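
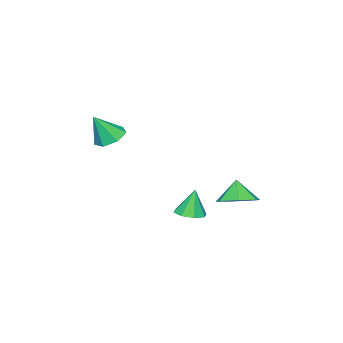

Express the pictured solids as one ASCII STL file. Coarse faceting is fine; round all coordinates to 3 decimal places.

solid 
facet normal 0.197 -0.054 -0.979
outer loop
vertex -0.674 1.728 -2.948
vertex -1.168 1.141 -3.015
vertex -1.222 1.907 -3.068
endloop
endfacet
facet normal 0.190 0.877 0.442
outer loop
vertex -0.674 1.728 -2.948
vertex -1.222 1.907 -3.068
vertex -1.452 1.219 -1.605
endloop
endfacet
facet normal 0.197 -0.054 -0.979
outer loop
vertex -1.222 1.907 -3.068
vertex -1.168 1.141 -3.015
vertex -1.739 1.638 -3.157
endloop
endfacet
facet normal -0.480 0.820 0.310
outer loop
vertex -1.222 1.907 -3.068
vertex -1.739 1.638 -3.157
vertex -1.452 1.219 -1.605
endloop
endfacet
facet normal 0.197 -0.053 -0.979
outer loop
vertex -1.739 1.638 -3.157
vertex -1.168 1.141 -3.015
vertex -1.921 1.077 -3.163
endloop
endfacet
facet normal -0.922 0.296 0.250
outer loop
vertex -1.739 1.638 -3.157
vertex -1.921 1.077 -3.163
vertex -1.452 1.219 -1.605
endloop
endfacet
facet normal 0.197 -0.054 -0.979
outer loop
vertex -1.921 1.077 -3.163
vertex -1.168 1.141 -3.015
vertex -1.662 0.554 -3.082
endloop
endfacet
facet normal -0.873 -0.386 0.298
outer loop
vertex -1.921 1.077 -3.163
vertex -1.662 0.554 -3.082
vertex -1.452 1.219 -1.605
endloop
endfacet
facet normal 0.198 -0.055 -0.979
outer loop
vertex -1.662 0.554 -3.082
vertex -1.168 1.141 -3.015
vertex -1.114 0.375 -2.961
endloop
endfacet
facet normal -0.364 -0.829 0.425
outer loop
vertex -1.662 0.554 -3.082
vertex -1.114 0.375 -2.961
vertex -1.452 1.219 -1.605
endloop
endfacet
facet normal 0.197 -0.055 -0.979
outer loop
vertex -1.114 0.375 -2.961
vertex -1.168 1.141 -3.015
vertex -0.597 0.644 -2.872
endloop
endfacet
facet normal 0.306 -0.772 0.557
outer loop
vertex -1.114 0.375 -2.961
vertex -0.597 0.644 -2.872
vertex -1.452 1.219 -1.605
endloop
endfacet
facet normal 0.197 -0.055 -0.979
outer loop
vertex -0.597 0.644 -2.872
vertex -1.168 1.141 -3.015
vertex -0.415 1.204 -2.867
endloop
endfacet
facet normal 0.747 -0.248 0.617
outer loop
vertex -0.597 0.644 -2.872
vertex -0.415 1.204 -2.867
vertex -1.452 1.219 -1.605
endloop
endfacet
facet normal 0.197 -0.054 -0.979
outer loop
vertex -0.415 1.204 -2.867
vertex -1.168 1.141 -3.015
vertex -0.674 1.728 -2.948
endloop
endfacet
facet normal 0.699 0.433 0.569
outer loop
vertex -0.415 1.204 -2.867
vertex -0.674 1.728 -2.948
vertex -1.452 1.219 -1.605
endloop
endfacet
facet normal 0.346 0.312 -0.885
outer loop
vertex -1.111 2.805 -1.744
vertex -2.043 3.137 -1.991
vertex -1.291 3.641 -1.52
endloop
endfacet
facet normal 0.517 -0.116 0.848
outer loop
vertex -1.111 2.805 -1.744
vertex -1.291 3.641 -1.52
vertex -2.457 2.763 -0.929
endloop
endfacet
facet normal 0.345 0.312 -0.885
outer loop
vertex -1.291 3.641 -1.52
vertex -2.043 3.137 -1.991
vertex -2.038 4.099 -1.65
endloop
endfacet
facet normal 0.117 0.443 0.889
outer loop
vertex -1.291 3.641 -1.52
vertex -2.038 4.099 -1.65
vertex -2.457 2.763 -0.929
endloop
endfacet
facet normal 0.346 0.312 -0.885
outer loop
vertex -2.038 4.099 -1.65
vertex -2.043 3.137 -1.991
vertex -2.788 3.832 -2.037
endloop
endfacet
facet normal -0.530 0.525 0.665
outer loop
vertex -2.038 4.099 -1.65
vertex -2.788 3.832 -2.037
vertex -2.457 2.763 -0.929
endloop
endfacet
facet normal 0.346 0.312 -0.885
outer loop
vertex -2.788 3.832 -2.037
vertex -2.043 3.137 -1.991
vertex -2.977 3.043 -2.389
endloop
endfacet
facet normal -0.935 0.069 0.347
outer loop
vertex -2.788 3.832 -2.037
vertex -2.977 3.043 -2.389
vertex -2.457 2.763 -0.929
endloop
endfacet
facet normal 0.346 0.313 -0.885
outer loop
vertex -2.977 3.043 -2.389
vertex -2.043 3.137 -1.991
vertex -2.462 2.324 -2.442
endloop
endfacet
facet normal -0.795 -0.582 0.171
outer loop
vertex -2.977 3.043 -2.389
vertex -2.462 2.324 -2.442
vertex -2.457 2.763 -0.929
endloop
endfacet
facet normal 0.346 0.313 -0.885
outer loop
vertex -2.462 2.324 -2.442
vertex -2.043 3.137 -1.991
vertex -1.632 2.219 -2.155
endloop
endfacet
facet normal -0.213 -0.938 0.273
outer loop
vertex -2.462 2.324 -2.442
vertex -1.632 2.219 -2.155
vertex -2.457 2.763 -0.929
endloop
endfacet
facet normal 0.346 0.313 -0.885
outer loop
vertex -1.632 2.219 -2.155
vertex -2.043 3.137 -1.991
vertex -1.111 2.805 -1.744
endloop
endfacet
facet normal 0.370 -0.731 0.573
outer loop
vertex -1.632 2.219 -2.155
vertex -1.111 2.805 -1.744
vertex -2.457 2.763 -0.929
endloop
endfacet
facet normal -0.404 0.295 -0.866
outer loop
vertex 0.318 -3.115 0.747
vertex -0.227 -2.619 1.17
vertex 0.547 -2.426 0.875
endloop
endfacet
facet normal 0.950 -0.308 -0.042
outer loop
vertex 0.318 -3.115 0.747
vertex 0.547 -2.426 0.875
vertex 0.407 -3.081 2.53
endloop
endfacet
facet normal -0.404 0.294 -0.866
outer loop
vertex 0.547 -2.426 0.875
vertex -0.227 -2.619 1.17
vertex 0.193 -1.881 1.225
endloop
endfacet
facet normal 0.877 0.416 0.239
outer loop
vertex 0.547 -2.426 0.875
vertex 0.193 -1.881 1.225
vertex 0.407 -3.081 2.53
endloop
endfacet
facet normal -0.404 0.295 -0.866
outer loop
vertex 0.193 -1.881 1.225
vertex -0.227 -2.619 1.17
vertex -0.477 -1.892 1.534
endloop
endfacet
facet normal 0.277 0.730 0.626
outer loop
vertex 0.193 -1.881 1.225
vertex -0.477 -1.892 1.534
vertex 0.407 -3.081 2.53
endloop
endfacet
facet normal -0.404 0.295 -0.866
outer loop
vertex -0.477 -1.892 1.534
vertex -0.227 -2.619 1.17
vertex -0.959 -2.45 1.569
endloop
endfacet
facet normal -0.399 0.396 0.827
outer loop
vertex -0.477 -1.892 1.534
vertex -0.959 -2.45 1.569
vertex 0.407 -3.081 2.53
endloop
endfacet
facet normal -0.404 0.295 -0.866
outer loop
vertex -0.959 -2.45 1.569
vertex -0.227 -2.619 1.17
vertex -0.889 -3.135 1.303
endloop
endfacet
facet normal -0.641 -0.334 0.691
outer loop
vertex -0.959 -2.45 1.569
vertex -0.889 -3.135 1.303
vertex 0.407 -3.081 2.53
endloop
endfacet
facet normal -0.404 0.295 -0.866
outer loop
vertex -0.889 -3.135 1.303
vertex -0.227 -2.619 1.17
vertex -0.321 -3.431 0.937
endloop
endfacet
facet normal -0.266 -0.909 0.321
outer loop
vertex -0.889 -3.135 1.303
vertex -0.321 -3.431 0.937
vertex 0.407 -3.081 2.53
endloop
endfacet
facet normal -0.404 0.295 -0.866
outer loop
vertex -0.321 -3.431 0.937
vertex -0.227 -2.619 1.17
vertex 0.318 -3.115 0.747
endloop
endfacet
facet normal 0.442 -0.897 -0.005
outer loop
vertex -0.321 -3.431 0.937
vertex 0.318 -3.115 0.747
vertex 0.407 -3.081 2.53
endloop
endfacet

endsolid


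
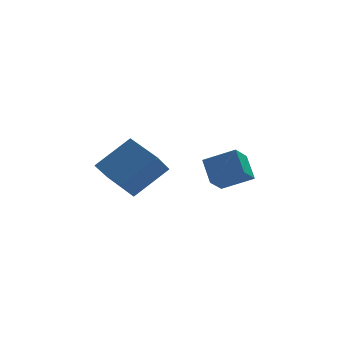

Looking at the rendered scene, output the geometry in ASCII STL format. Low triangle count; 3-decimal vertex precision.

solid 
facet normal -0.438 -0.565 0.699
outer loop
vertex -0.112 -3.706 0.6
vertex -0.915 -2.399 1.153
vertex -1.511 -4.07 -0.571
endloop
endfacet
facet normal 0.492 -0.802 -0.339
outer loop
vertex -0.945 -3.341 -1.473
vertex -0.112 -3.706 0.6
vertex -1.511 -4.07 -0.571
endloop
endfacet
facet normal -0.438 -0.565 0.699
outer loop
vertex -1.511 -4.07 -0.571
vertex -0.915 -2.399 1.153
vertex -2.313 -2.763 -0.018
endloop
endfacet
facet normal -0.752 -0.195 -0.630
outer loop
vertex -2.313 -2.763 -0.018
vertex -0.945 -3.341 -1.473
vertex -1.511 -4.07 -0.571
endloop
endfacet
facet normal 0.752 0.195 0.630
outer loop
vertex -0.112 -3.706 0.6
vertex -0.349 -1.67 0.251
vertex -0.915 -2.399 1.153
endloop
endfacet
facet normal 0.493 -0.801 -0.339
outer loop
vertex 0.453 -2.977 -0.302
vertex -0.112 -3.706 0.6
vertex -0.945 -3.341 -1.473
endloop
endfacet
facet normal 0.752 0.195 0.629
outer loop
vertex 0.453 -2.977 -0.302
vertex -0.349 -1.67 0.251
vertex -0.112 -3.706 0.6
endloop
endfacet
facet normal -0.493 0.802 0.339
outer loop
vertex -0.915 -2.399 1.153
vertex -0.349 -1.67 0.251
vertex -2.313 -2.763 -0.018
endloop
endfacet
facet normal -0.752 -0.196 -0.629
outer loop
vertex -1.748 -2.034 -0.92
vertex -0.945 -3.341 -1.473
vertex -2.313 -2.763 -0.018
endloop
endfacet
facet normal -0.492 0.801 0.339
outer loop
vertex -2.313 -2.763 -0.018
vertex -0.349 -1.67 0.251
vertex -1.748 -2.034 -0.92
endloop
endfacet
facet normal 0.438 0.565 -0.699
outer loop
vertex -1.748 -2.034 -0.92
vertex 0.453 -2.977 -0.302
vertex -0.945 -3.341 -1.473
endloop
endfacet
facet normal 0.438 0.565 -0.699
outer loop
vertex -0.349 -1.67 0.251
vertex 0.453 -2.977 -0.302
vertex -1.748 -2.034 -0.92
endloop
endfacet
facet normal -0.519 -0.634 0.573
outer loop
vertex 3.412 -2.384 -0.888
vertex 3.279 -1.492 -0.023
vertex 2.2 -1.958 -1.515
endloop
endfacet
facet normal 0.107 -0.714 -0.692
outer loop
vertex 2.781 -1.248 -2.157
vertex 3.412 -2.384 -0.888
vertex 2.2 -1.958 -1.515
endloop
endfacet
facet normal -0.519 -0.633 0.574
outer loop
vertex 2.2 -1.958 -1.515
vertex 3.279 -1.492 -0.023
vertex 2.066 -1.065 -0.65
endloop
endfacet
facet normal -0.848 0.297 -0.438
outer loop
vertex 2.066 -1.065 -0.65
vertex 2.781 -1.248 -2.157
vertex 2.2 -1.958 -1.515
endloop
endfacet
facet normal 0.848 -0.298 0.438
outer loop
vertex 3.412 -2.384 -0.888
vertex 3.86 -0.782 -0.665
vertex 3.279 -1.492 -0.023
endloop
endfacet
facet normal 0.106 -0.714 -0.692
outer loop
vertex 3.994 -1.675 -1.53
vertex 3.412 -2.384 -0.888
vertex 2.781 -1.248 -2.157
endloop
endfacet
facet normal 0.848 -0.298 0.439
outer loop
vertex 3.994 -1.675 -1.53
vertex 3.86 -0.782 -0.665
vertex 3.412 -2.384 -0.888
endloop
endfacet
facet normal -0.107 0.714 0.692
outer loop
vertex 3.279 -1.492 -0.023
vertex 3.86 -0.782 -0.665
vertex 2.066 -1.065 -0.65
endloop
endfacet
facet normal -0.848 0.299 -0.438
outer loop
vertex 2.648 -0.356 -1.292
vertex 2.781 -1.248 -2.157
vertex 2.066 -1.065 -0.65
endloop
endfacet
facet normal -0.107 0.714 0.692
outer loop
vertex 2.066 -1.065 -0.65
vertex 3.86 -0.782 -0.665
vertex 2.648 -0.356 -1.292
endloop
endfacet
facet normal 0.519 0.634 -0.573
outer loop
vertex 2.648 -0.356 -1.292
vertex 3.994 -1.675 -1.53
vertex 2.781 -1.248 -2.157
endloop
endfacet
facet normal 0.519 0.633 -0.574
outer loop
vertex 3.86 -0.782 -0.665
vertex 3.994 -1.675 -1.53
vertex 2.648 -0.356 -1.292
endloop
endfacet

endsolid


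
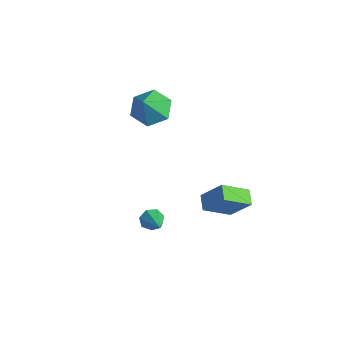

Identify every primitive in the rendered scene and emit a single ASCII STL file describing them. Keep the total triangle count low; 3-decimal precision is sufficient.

solid 
facet normal -0.861 0.319 0.395
outer loop
vertex 3.002 2.186 -0.465
vertex 3.104 3.466 -1.278
vertex 2.287 1.569 -1.526
endloop
endfacet
facet normal -0.067 -0.842 0.535
outer loop
vertex 2.976 1.314 -1.842
vertex 3.002 2.186 -0.465
vertex 2.287 1.569 -1.526
endloop
endfacet
facet normal -0.861 0.319 0.395
outer loop
vertex 2.287 1.569 -1.526
vertex 3.104 3.466 -1.278
vertex 2.389 2.85 -2.339
endloop
endfacet
facet normal -0.503 -0.434 -0.747
outer loop
vertex 2.389 2.85 -2.339
vertex 2.976 1.314 -1.842
vertex 2.287 1.569 -1.526
endloop
endfacet
facet normal 0.503 0.434 0.747
outer loop
vertex 3.002 2.186 -0.465
vertex 3.793 3.211 -1.594
vertex 3.104 3.466 -1.278
endloop
endfacet
facet normal -0.068 -0.842 0.535
outer loop
vertex 3.691 1.93 -0.781
vertex 3.002 2.186 -0.465
vertex 2.976 1.314 -1.842
endloop
endfacet
facet normal 0.504 0.434 0.747
outer loop
vertex 3.691 1.93 -0.781
vertex 3.793 3.211 -1.594
vertex 3.002 2.186 -0.465
endloop
endfacet
facet normal 0.067 0.843 -0.534
outer loop
vertex 3.104 3.466 -1.278
vertex 3.793 3.211 -1.594
vertex 2.389 2.85 -2.339
endloop
endfacet
facet normal -0.504 -0.434 -0.747
outer loop
vertex 3.078 2.594 -2.655
vertex 2.976 1.314 -1.842
vertex 2.389 2.85 -2.339
endloop
endfacet
facet normal 0.067 0.842 -0.535
outer loop
vertex 2.389 2.85 -2.339
vertex 3.793 3.211 -1.594
vertex 3.078 2.594 -2.655
endloop
endfacet
facet normal 0.861 -0.320 -0.395
outer loop
vertex 3.078 2.594 -2.655
vertex 3.691 1.93 -0.781
vertex 2.976 1.314 -1.842
endloop
endfacet
facet normal 0.861 -0.319 -0.395
outer loop
vertex 3.793 3.211 -1.594
vertex 3.691 1.93 -0.781
vertex 3.078 2.594 -2.655
endloop
endfacet
facet normal -0.880 0.165 -0.445
outer loop
vertex 1.007 0.362 -4.237
vertex 0.755 0.003 -3.872
vertex 0.834 0.565 -3.82
endloop
endfacet
facet normal 0.591 0.794 -0.141
outer loop
vertex 1.007 0.362 -4.237
vertex 0.834 0.565 -3.82
vertex 2.065 -0.243 -3.208
endloop
endfacet
facet normal -0.879 0.165 -0.447
outer loop
vertex 0.834 0.565 -3.82
vertex 0.755 0.003 -3.872
vertex 0.601 0.345 -3.443
endloop
endfacet
facet normal 0.218 0.778 0.589
outer loop
vertex 0.834 0.565 -3.82
vertex 0.601 0.345 -3.443
vertex 2.065 -0.243 -3.208
endloop
endfacet
facet normal -0.879 0.165 -0.447
outer loop
vertex 0.601 0.345 -3.443
vertex 0.755 0.003 -3.872
vertex 0.484 -0.132 -3.389
endloop
endfacet
facet normal -0.103 0.137 0.985
outer loop
vertex 0.601 0.345 -3.443
vertex 0.484 -0.132 -3.389
vertex 2.065 -0.243 -3.208
endloop
endfacet
facet normal -0.879 0.165 -0.447
outer loop
vertex 0.484 -0.132 -3.389
vertex 0.755 0.003 -3.872
vertex 0.571 -0.508 -3.699
endloop
endfacet
facet normal -0.131 -0.649 0.750
outer loop
vertex 0.484 -0.132 -3.389
vertex 0.571 -0.508 -3.699
vertex 2.065 -0.243 -3.208
endloop
endfacet
facet normal -0.880 0.166 -0.445
outer loop
vertex 0.571 -0.508 -3.699
vertex 0.755 0.003 -3.872
vertex 0.796 -0.499 -4.14
endloop
endfacet
facet normal 0.155 -0.986 0.059
outer loop
vertex 0.571 -0.508 -3.699
vertex 0.796 -0.499 -4.14
vertex 2.065 -0.243 -3.208
endloop
endfacet
facet normal -0.880 0.166 -0.445
outer loop
vertex 0.796 -0.499 -4.14
vertex 0.755 0.003 -3.872
vertex 0.99 -0.112 -4.379
endloop
endfacet
facet normal 0.541 -0.621 -0.567
outer loop
vertex 0.796 -0.499 -4.14
vertex 0.99 -0.112 -4.379
vertex 2.065 -0.243 -3.208
endloop
endfacet
facet normal -0.880 0.165 -0.445
outer loop
vertex 0.99 -0.112 -4.379
vertex 0.755 0.003 -3.872
vertex 1.007 0.362 -4.237
endloop
endfacet
facet normal 0.735 0.170 -0.656
outer loop
vertex 0.99 -0.112 -4.379
vertex 1.007 0.362 -4.237
vertex 2.065 -0.243 -3.208
endloop
endfacet
facet normal -0.437 0.452 -0.777
outer loop
vertex -1.963 1.17 -0.056
vertex -2.577 1.639 0.562
vertex -1.712 2.052 0.316
endloop
endfacet
facet normal 0.967 -0.244 -0.074
outer loop
vertex -1.963 1.17 -0.056
vertex -1.712 2.052 0.316
vertex -1.883 0.921 1.798
endloop
endfacet
facet normal -0.437 0.451 -0.779
outer loop
vertex -1.712 2.052 0.316
vertex -2.577 1.639 0.562
vertex -2.327 2.522 0.933
endloop
endfacet
facet normal 0.780 0.451 0.434
outer loop
vertex -1.712 2.052 0.316
vertex -2.327 2.522 0.933
vertex -1.883 0.921 1.798
endloop
endfacet
facet normal -0.437 0.451 -0.778
outer loop
vertex -2.327 2.522 0.933
vertex -2.577 1.639 0.562
vertex -3.192 2.108 1.179
endloop
endfacet
facet normal 0.020 0.480 0.877
outer loop
vertex -2.327 2.522 0.933
vertex -3.192 2.108 1.179
vertex -1.883 0.921 1.798
endloop
endfacet
facet normal -0.436 0.452 -0.778
outer loop
vertex -3.192 2.108 1.179
vertex -2.577 1.639 0.562
vertex -3.443 1.226 0.808
endloop
endfacet
facet normal -0.552 -0.185 0.813
outer loop
vertex -3.192 2.108 1.179
vertex -3.443 1.226 0.808
vertex -1.883 0.921 1.798
endloop
endfacet
facet normal -0.436 0.452 -0.778
outer loop
vertex -3.443 1.226 0.808
vertex -2.577 1.639 0.562
vertex -2.828 0.756 0.19
endloop
endfacet
facet normal -0.366 -0.879 0.305
outer loop
vertex -3.443 1.226 0.808
vertex -2.828 0.756 0.19
vertex -1.883 0.921 1.798
endloop
endfacet
facet normal -0.437 0.452 -0.777
outer loop
vertex -2.828 0.756 0.19
vertex -2.577 1.639 0.562
vertex -1.963 1.17 -0.056
endloop
endfacet
facet normal 0.395 -0.908 -0.139
outer loop
vertex -2.828 0.756 0.19
vertex -1.963 1.17 -0.056
vertex -1.883 0.921 1.798
endloop
endfacet

endsolid


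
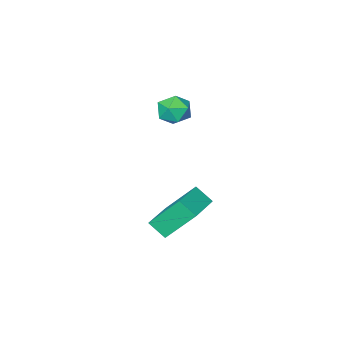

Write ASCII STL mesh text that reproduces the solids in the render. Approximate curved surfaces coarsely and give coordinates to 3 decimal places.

solid 
facet normal -0.844 -0.508 -0.171
outer loop
vertex 0.179 0.286 -2.638
vertex -0.743 1.279 -1.035
vertex -0.149 1.056 -3.304
endloop
endfacet
facet normal 0.439 -0.473 -0.764
outer loop
vertex 1.523 2.061 -2.965
vertex 0.179 0.286 -2.638
vertex -0.149 1.056 -3.304
endloop
endfacet
facet normal -0.845 -0.507 -0.171
outer loop
vertex -0.149 1.056 -3.304
vertex -0.743 1.279 -1.035
vertex -1.071 2.05 -1.701
endloop
endfacet
facet normal -0.306 0.720 -0.623
outer loop
vertex -1.071 2.05 -1.701
vertex 1.523 2.061 -2.965
vertex -0.149 1.056 -3.304
endloop
endfacet
facet normal 0.307 -0.720 0.622
outer loop
vertex 0.179 0.286 -2.638
vertex 0.929 2.284 -0.696
vertex -0.743 1.279 -1.035
endloop
endfacet
facet normal 0.439 -0.473 -0.764
outer loop
vertex 1.851 1.29 -2.299
vertex 0.179 0.286 -2.638
vertex 1.523 2.061 -2.965
endloop
endfacet
facet normal 0.306 -0.720 0.623
outer loop
vertex 1.851 1.29 -2.299
vertex 0.929 2.284 -0.696
vertex 0.179 0.286 -2.638
endloop
endfacet
facet normal -0.439 0.473 0.764
outer loop
vertex -0.743 1.279 -1.035
vertex 0.929 2.284 -0.696
vertex -1.071 2.05 -1.701
endloop
endfacet
facet normal -0.306 0.720 -0.622
outer loop
vertex 0.601 3.054 -1.362
vertex 1.523 2.061 -2.965
vertex -1.071 2.05 -1.701
endloop
endfacet
facet normal -0.439 0.473 0.764
outer loop
vertex -1.071 2.05 -1.701
vertex 0.929 2.284 -0.696
vertex 0.601 3.054 -1.362
endloop
endfacet
facet normal 0.845 0.507 0.171
outer loop
vertex 0.601 3.054 -1.362
vertex 1.851 1.29 -2.299
vertex 1.523 2.061 -2.965
endloop
endfacet
facet normal 0.844 0.508 0.171
outer loop
vertex 0.929 2.284 -0.696
vertex 1.851 1.29 -2.299
vertex 0.601 3.054 -1.362
endloop
endfacet
facet normal -0.558 0.352 0.751
outer loop
vertex -4.128 -3.634 0.767
vertex -3.404 -3.732 1.351
vertex -3.524 -2.929 0.886
endloop
endfacet
facet normal -0.764 0.633 0.128
outer loop
vertex -4.128 -3.634 0.767
vertex -3.524 -2.929 0.886
vertex -3.838 -3.135 0.029
endloop
endfacet
facet normal -0.947 0.097 -0.306
outer loop
vertex -4.128 -3.634 0.767
vertex -3.838 -3.135 0.029
vertex -3.913 -4.065 -0.035
endloop
endfacet
facet normal -0.855 -0.516 0.048
outer loop
vertex -4.128 -3.634 0.767
vertex -3.913 -4.065 -0.035
vertex -3.644 -4.435 0.781
endloop
endfacet
facet normal -0.615 -0.359 0.702
outer loop
vertex -4.128 -3.634 0.767
vertex -3.644 -4.435 0.781
vertex -3.404 -3.732 1.351
endloop
endfacet
facet normal -0.202 0.966 -0.158
outer loop
vertex -3.838 -3.135 0.029
vertex -3.524 -2.929 0.886
vertex -2.936 -2.925 0.159
endloop
endfacet
facet normal 0.130 0.511 0.849
outer loop
vertex -3.524 -2.929 0.886
vertex -3.404 -3.732 1.351
vertex -2.667 -3.295 0.975
endloop
endfacet
facet normal 0.037 -0.637 0.770
outer loop
vertex -3.404 -3.732 1.351
vertex -3.644 -4.435 0.781
vertex -2.742 -4.225 0.911
endloop
endfacet
facet normal -0.351 -0.891 -0.288
outer loop
vertex -3.644 -4.435 0.781
vertex -3.913 -4.065 -0.035
vertex -3.056 -4.431 0.054
endloop
endfacet
facet normal -0.498 0.099 -0.861
outer loop
vertex -3.913 -4.065 -0.035
vertex -3.838 -3.135 0.029
vertex -3.176 -3.628 -0.411
endloop
endfacet
facet normal 0.855 0.516 -0.048
outer loop
vertex -2.452 -3.726 0.173
vertex -2.936 -2.925 0.159
vertex -2.667 -3.295 0.975
endloop
endfacet
facet normal 0.947 -0.097 0.306
outer loop
vertex -2.452 -3.726 0.173
vertex -2.667 -3.295 0.975
vertex -2.742 -4.225 0.911
endloop
endfacet
facet normal 0.764 -0.633 -0.128
outer loop
vertex -2.452 -3.726 0.173
vertex -2.742 -4.225 0.911
vertex -3.056 -4.431 0.054
endloop
endfacet
facet normal 0.558 -0.352 -0.751
outer loop
vertex -2.452 -3.726 0.173
vertex -3.056 -4.431 0.054
vertex -3.176 -3.628 -0.411
endloop
endfacet
facet normal 0.615 0.359 -0.702
outer loop
vertex -2.452 -3.726 0.173
vertex -3.176 -3.628 -0.411
vertex -2.936 -2.925 0.159
endloop
endfacet
facet normal 0.351 0.891 0.288
outer loop
vertex -2.667 -3.295 0.975
vertex -2.936 -2.925 0.159
vertex -3.524 -2.929 0.886
endloop
endfacet
facet normal 0.498 -0.099 0.861
outer loop
vertex -2.742 -4.225 0.911
vertex -2.667 -3.295 0.975
vertex -3.404 -3.732 1.351
endloop
endfacet
facet normal 0.202 -0.966 0.158
outer loop
vertex -3.056 -4.431 0.054
vertex -2.742 -4.225 0.911
vertex -3.644 -4.435 0.781
endloop
endfacet
facet normal -0.130 -0.511 -0.849
outer loop
vertex -3.176 -3.628 -0.411
vertex -3.056 -4.431 0.054
vertex -3.913 -4.065 -0.035
endloop
endfacet
facet normal -0.037 0.637 -0.770
outer loop
vertex -2.936 -2.925 0.159
vertex -3.176 -3.628 -0.411
vertex -3.838 -3.135 0.029
endloop
endfacet

endsolid


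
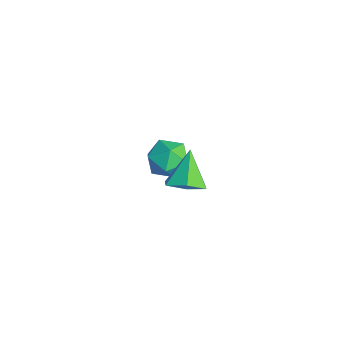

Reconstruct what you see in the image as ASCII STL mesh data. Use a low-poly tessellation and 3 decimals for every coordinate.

solid 
facet normal 0.511 -0.304 -0.804
outer loop
vertex 4.528 0.969 0.874
vertex 3.76 1.206 0.296
vertex 4.461 1.878 0.488
endloop
endfacet
facet normal 0.554 0.360 0.751
outer loop
vertex 4.528 0.969 0.874
vertex 4.461 1.878 0.488
vertex 2.84 1.754 1.744
endloop
endfacet
facet normal 0.511 -0.303 -0.804
outer loop
vertex 4.461 1.878 0.488
vertex 3.76 1.206 0.296
vertex 3.693 2.116 -0.09
endloop
endfacet
facet normal 0.115 0.963 0.244
outer loop
vertex 4.461 1.878 0.488
vertex 3.693 2.116 -0.09
vertex 2.84 1.754 1.744
endloop
endfacet
facet normal 0.510 -0.304 -0.805
outer loop
vertex 3.693 2.116 -0.09
vertex 3.76 1.206 0.296
vertex 2.992 1.444 -0.281
endloop
endfacet
facet normal -0.660 0.734 -0.162
outer loop
vertex 3.693 2.116 -0.09
vertex 2.992 1.444 -0.281
vertex 2.84 1.754 1.744
endloop
endfacet
facet normal 0.510 -0.305 -0.804
outer loop
vertex 2.992 1.444 -0.281
vertex 3.76 1.206 0.296
vertex 3.058 0.535 0.105
endloop
endfacet
facet normal -0.993 -0.097 -0.060
outer loop
vertex 2.992 1.444 -0.281
vertex 3.058 0.535 0.105
vertex 2.84 1.754 1.744
endloop
endfacet
facet normal 0.510 -0.305 -0.804
outer loop
vertex 3.058 0.535 0.105
vertex 3.76 1.206 0.296
vertex 3.826 0.297 0.682
endloop
endfacet
facet normal -0.554 -0.702 0.448
outer loop
vertex 3.058 0.535 0.105
vertex 3.826 0.297 0.682
vertex 2.84 1.754 1.744
endloop
endfacet
facet normal 0.511 -0.304 -0.804
outer loop
vertex 3.826 0.297 0.682
vertex 3.76 1.206 0.296
vertex 4.528 0.969 0.874
endloop
endfacet
facet normal 0.220 -0.473 0.853
outer loop
vertex 3.826 0.297 0.682
vertex 4.528 0.969 0.874
vertex 2.84 1.754 1.744
endloop
endfacet
facet normal -0.214 0.268 0.939
outer loop
vertex -2.088 3.284 -3.056
vertex -2.583 2.266 -2.879
vertex -1.466 2.406 -2.664
endloop
endfacet
facet normal 0.382 0.589 0.713
outer loop
vertex -2.088 3.284 -3.056
vertex -1.466 2.406 -2.664
vertex -1.034 3.099 -3.468
endloop
endfacet
facet normal 0.220 0.967 0.129
outer loop
vertex -2.088 3.284 -3.056
vertex -1.034 3.099 -3.468
vertex -1.885 3.388 -4.18
endloop
endfacet
facet normal -0.474 0.880 -0.004
outer loop
vertex -2.088 3.284 -3.056
vertex -1.885 3.388 -4.18
vertex -2.842 2.874 -3.816
endloop
endfacet
facet normal -0.744 0.448 0.496
outer loop
vertex -2.088 3.284 -3.056
vertex -2.842 2.874 -3.816
vertex -2.583 2.266 -2.879
endloop
endfacet
facet normal 0.847 0.081 0.525
outer loop
vertex -1.034 3.099 -3.468
vertex -1.466 2.406 -2.664
vertex -0.878 1.966 -3.544
endloop
endfacet
facet normal -0.117 -0.437 0.892
outer loop
vertex -1.466 2.406 -2.664
vertex -2.583 2.266 -2.879
vertex -1.835 1.452 -3.18
endloop
endfacet
facet normal -0.974 -0.146 0.175
outer loop
vertex -2.583 2.266 -2.879
vertex -2.842 2.874 -3.816
vertex -2.686 1.741 -3.892
endloop
endfacet
facet normal -0.539 0.552 -0.636
outer loop
vertex -2.842 2.874 -3.816
vertex -1.885 3.388 -4.18
vertex -2.254 2.434 -4.696
endloop
endfacet
facet normal 0.586 0.694 -0.419
outer loop
vertex -1.885 3.388 -4.18
vertex -1.034 3.099 -3.468
vertex -1.137 2.574 -4.481
endloop
endfacet
facet normal 0.474 -0.880 0.004
outer loop
vertex -1.632 1.556 -4.304
vertex -0.878 1.966 -3.544
vertex -1.835 1.452 -3.18
endloop
endfacet
facet normal -0.220 -0.967 -0.129
outer loop
vertex -1.632 1.556 -4.304
vertex -1.835 1.452 -3.18
vertex -2.686 1.741 -3.892
endloop
endfacet
facet normal -0.382 -0.589 -0.713
outer loop
vertex -1.632 1.556 -4.304
vertex -2.686 1.741 -3.892
vertex -2.254 2.434 -4.696
endloop
endfacet
facet normal 0.214 -0.268 -0.939
outer loop
vertex -1.632 1.556 -4.304
vertex -2.254 2.434 -4.696
vertex -1.137 2.574 -4.481
endloop
endfacet
facet normal 0.744 -0.448 -0.496
outer loop
vertex -1.632 1.556 -4.304
vertex -1.137 2.574 -4.481
vertex -0.878 1.966 -3.544
endloop
endfacet
facet normal 0.539 -0.552 0.636
outer loop
vertex -1.835 1.452 -3.18
vertex -0.878 1.966 -3.544
vertex -1.466 2.406 -2.664
endloop
endfacet
facet normal -0.586 -0.694 0.419
outer loop
vertex -2.686 1.741 -3.892
vertex -1.835 1.452 -3.18
vertex -2.583 2.266 -2.879
endloop
endfacet
facet normal -0.847 -0.081 -0.525
outer loop
vertex -2.254 2.434 -4.696
vertex -2.686 1.741 -3.892
vertex -2.842 2.874 -3.816
endloop
endfacet
facet normal 0.117 0.437 -0.892
outer loop
vertex -1.137 2.574 -4.481
vertex -2.254 2.434 -4.696
vertex -1.885 3.388 -4.18
endloop
endfacet
facet normal 0.974 0.146 -0.175
outer loop
vertex -0.878 1.966 -3.544
vertex -1.137 2.574 -4.481
vertex -1.034 3.099 -3.468
endloop
endfacet

endsolid


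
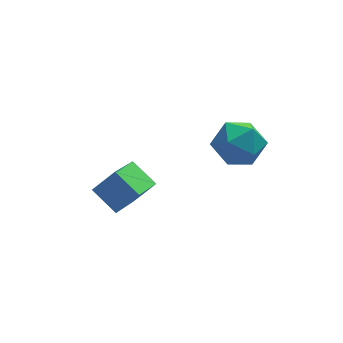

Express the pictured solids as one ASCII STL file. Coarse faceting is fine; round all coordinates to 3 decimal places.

solid 
facet normal -0.526 0.683 0.506
outer loop
vertex -0.858 1.855 -3.014
vertex -0.127 3.043 -3.857
vertex -1.515 1.814 -3.642
endloop
endfacet
facet normal -0.449 -0.729 0.517
outer loop
vertex -0.993 1.137 -4.143
vertex -0.858 1.855 -3.014
vertex -1.515 1.814 -3.642
endloop
endfacet
facet normal -0.527 0.684 0.505
outer loop
vertex -1.515 1.814 -3.642
vertex -0.127 3.043 -3.857
vertex -0.784 3.001 -4.486
endloop
endfacet
facet normal -0.722 -0.046 -0.690
outer loop
vertex -0.784 3.001 -4.486
vertex -0.993 1.137 -4.143
vertex -1.515 1.814 -3.642
endloop
endfacet
facet normal 0.722 0.046 0.690
outer loop
vertex -0.858 1.855 -3.014
vertex 0.395 2.366 -4.358
vertex -0.127 3.043 -3.857
endloop
endfacet
facet normal -0.449 -0.729 0.517
outer loop
vertex -0.336 1.179 -3.514
vertex -0.858 1.855 -3.014
vertex -0.993 1.137 -4.143
endloop
endfacet
facet normal 0.722 0.047 0.691
outer loop
vertex -0.336 1.179 -3.514
vertex 0.395 2.366 -4.358
vertex -0.858 1.855 -3.014
endloop
endfacet
facet normal 0.449 0.729 -0.517
outer loop
vertex -0.127 3.043 -3.857
vertex 0.395 2.366 -4.358
vertex -0.784 3.001 -4.486
endloop
endfacet
facet normal -0.722 -0.046 -0.691
outer loop
vertex -0.262 2.325 -4.986
vertex -0.993 1.137 -4.143
vertex -0.784 3.001 -4.486
endloop
endfacet
facet normal 0.449 0.729 -0.517
outer loop
vertex -0.784 3.001 -4.486
vertex 0.395 2.366 -4.358
vertex -0.262 2.325 -4.986
endloop
endfacet
facet normal 0.527 -0.683 -0.505
outer loop
vertex -0.262 2.325 -4.986
vertex -0.336 1.179 -3.514
vertex -0.993 1.137 -4.143
endloop
endfacet
facet normal 0.526 -0.684 -0.506
outer loop
vertex 0.395 2.366 -4.358
vertex -0.336 1.179 -3.514
vertex -0.262 2.325 -4.986
endloop
endfacet
facet normal -0.684 0.682 0.259
outer loop
vertex 2.054 1.373 -1.417
vertex 1.521 0.782 -1.268
vertex 2.008 1.046 -0.678
endloop
endfacet
facet normal -0.026 0.915 0.403
outer loop
vertex 2.054 1.373 -1.417
vertex 2.008 1.046 -0.678
vertex 2.731 1.21 -1.004
endloop
endfacet
facet normal 0.346 0.915 -0.206
outer loop
vertex 2.054 1.373 -1.417
vertex 2.731 1.21 -1.004
vertex 2.691 1.047 -1.796
endloop
endfacet
facet normal -0.082 0.683 -0.726
outer loop
vertex 2.054 1.373 -1.417
vertex 2.691 1.047 -1.796
vertex 1.943 0.783 -1.96
endloop
endfacet
facet normal -0.720 0.539 -0.438
outer loop
vertex 2.054 1.373 -1.417
vertex 1.943 0.783 -1.96
vertex 1.521 0.782 -1.268
endloop
endfacet
facet normal 0.281 0.448 0.849
outer loop
vertex 2.731 1.21 -1.004
vertex 2.008 1.046 -0.678
vertex 2.617 0.517 -0.6
endloop
endfacet
facet normal -0.785 0.071 0.616
outer loop
vertex 2.008 1.046 -0.678
vertex 1.521 0.782 -1.268
vertex 1.869 0.253 -0.764
endloop
endfacet
facet normal -0.843 -0.161 -0.514
outer loop
vertex 1.521 0.782 -1.268
vertex 1.943 0.783 -1.96
vertex 1.829 0.09 -1.556
endloop
endfacet
facet normal 0.189 0.073 -0.979
outer loop
vertex 1.943 0.783 -1.96
vertex 2.691 1.047 -1.796
vertex 2.552 0.254 -1.882
endloop
endfacet
facet normal 0.882 0.450 -0.137
outer loop
vertex 2.691 1.047 -1.796
vertex 2.731 1.21 -1.004
vertex 3.039 0.518 -1.292
endloop
endfacet
facet normal 0.082 -0.683 0.726
outer loop
vertex 2.506 -0.073 -1.143
vertex 2.617 0.517 -0.6
vertex 1.869 0.253 -0.764
endloop
endfacet
facet normal -0.346 -0.915 0.206
outer loop
vertex 2.506 -0.073 -1.143
vertex 1.869 0.253 -0.764
vertex 1.829 0.09 -1.556
endloop
endfacet
facet normal 0.026 -0.915 -0.403
outer loop
vertex 2.506 -0.073 -1.143
vertex 1.829 0.09 -1.556
vertex 2.552 0.254 -1.882
endloop
endfacet
facet normal 0.684 -0.682 -0.259
outer loop
vertex 2.506 -0.073 -1.143
vertex 2.552 0.254 -1.882
vertex 3.039 0.518 -1.292
endloop
endfacet
facet normal 0.720 -0.539 0.438
outer loop
vertex 2.506 -0.073 -1.143
vertex 3.039 0.518 -1.292
vertex 2.617 0.517 -0.6
endloop
endfacet
facet normal -0.189 -0.073 0.979
outer loop
vertex 1.869 0.253 -0.764
vertex 2.617 0.517 -0.6
vertex 2.008 1.046 -0.678
endloop
endfacet
facet normal -0.882 -0.450 0.137
outer loop
vertex 1.829 0.09 -1.556
vertex 1.869 0.253 -0.764
vertex 1.521 0.782 -1.268
endloop
endfacet
facet normal -0.281 -0.448 -0.849
outer loop
vertex 2.552 0.254 -1.882
vertex 1.829 0.09 -1.556
vertex 1.943 0.783 -1.96
endloop
endfacet
facet normal 0.785 -0.071 -0.616
outer loop
vertex 3.039 0.518 -1.292
vertex 2.552 0.254 -1.882
vertex 2.691 1.047 -1.796
endloop
endfacet
facet normal 0.843 0.161 0.514
outer loop
vertex 2.617 0.517 -0.6
vertex 3.039 0.518 -1.292
vertex 2.731 1.21 -1.004
endloop
endfacet

endsolid


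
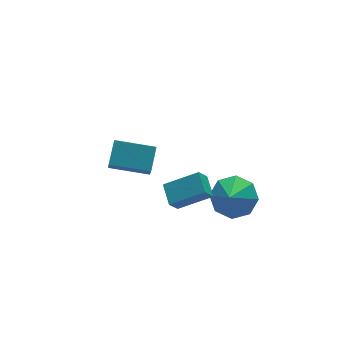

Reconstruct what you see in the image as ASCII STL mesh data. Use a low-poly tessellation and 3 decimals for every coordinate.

solid 
facet normal -0.537 -0.627 -0.564
outer loop
vertex 0.592 1.377 -0.389
vertex -0.813 2.355 -0.138
vertex 0.904 2.112 -1.503
endloop
endfacet
facet normal 0.812 -0.565 -0.146
outer loop
vertex 1.533 2.845 -0.842
vertex 0.592 1.377 -0.389
vertex 0.904 2.112 -1.503
endloop
endfacet
facet normal -0.538 -0.626 -0.565
outer loop
vertex 0.904 2.112 -1.503
vertex -0.813 2.355 -0.138
vertex -0.5 3.09 -1.251
endloop
endfacet
facet normal 0.228 0.537 -0.812
outer loop
vertex -0.5 3.09 -1.251
vertex 1.533 2.845 -0.842
vertex 0.904 2.112 -1.503
endloop
endfacet
facet normal -0.228 -0.537 0.812
outer loop
vertex 0.592 1.377 -0.389
vertex -0.184 3.088 0.523
vertex -0.813 2.355 -0.138
endloop
endfacet
facet normal 0.812 -0.565 -0.145
outer loop
vertex 1.22 2.11 0.271
vertex 0.592 1.377 -0.389
vertex 1.533 2.845 -0.842
endloop
endfacet
facet normal -0.228 -0.536 0.813
outer loop
vertex 1.22 2.11 0.271
vertex -0.184 3.088 0.523
vertex 0.592 1.377 -0.389
endloop
endfacet
facet normal -0.812 0.566 0.145
outer loop
vertex -0.813 2.355 -0.138
vertex -0.184 3.088 0.523
vertex -0.5 3.09 -1.251
endloop
endfacet
facet normal 0.228 0.536 -0.813
outer loop
vertex 0.128 3.823 -0.591
vertex 1.533 2.845 -0.842
vertex -0.5 3.09 -1.251
endloop
endfacet
facet normal -0.812 0.565 0.145
outer loop
vertex -0.5 3.09 -1.251
vertex -0.184 3.088 0.523
vertex 0.128 3.823 -0.591
endloop
endfacet
facet normal 0.537 0.627 0.565
outer loop
vertex 0.128 3.823 -0.591
vertex 1.22 2.11 0.271
vertex 1.533 2.845 -0.842
endloop
endfacet
facet normal 0.538 0.627 0.564
outer loop
vertex -0.184 3.088 0.523
vertex 1.22 2.11 0.271
vertex 0.128 3.823 -0.591
endloop
endfacet
facet normal 0.468 0.496 -0.731
outer loop
vertex 3.33 -2.003 0.709
vertex 2.499 -1.985 0.189
vertex 2.914 -1.396 0.854
endloop
endfacet
facet normal 0.251 -0.059 0.966
outer loop
vertex 3.33 -2.003 0.709
vertex 2.914 -1.396 0.854
vertex 1.961 -2.555 1.031
endloop
endfacet
facet normal 0.469 0.495 -0.731
outer loop
vertex 2.914 -1.396 0.854
vertex 2.499 -1.985 0.189
vertex 2.255 -1.134 0.609
endloop
endfacet
facet normal -0.216 0.319 0.923
outer loop
vertex 2.914 -1.396 0.854
vertex 2.255 -1.134 0.609
vertex 1.961 -2.555 1.031
endloop
endfacet
facet normal 0.469 0.495 -0.731
outer loop
vertex 2.255 -1.134 0.609
vertex 2.499 -1.985 0.189
vertex 1.74 -1.37 0.119
endloop
endfacet
facet normal -0.726 0.330 0.604
outer loop
vertex 2.255 -1.134 0.609
vertex 1.74 -1.37 0.119
vertex 1.961 -2.555 1.031
endloop
endfacet
facet normal 0.468 0.495 -0.732
outer loop
vertex 1.74 -1.37 0.119
vertex 2.499 -1.985 0.189
vertex 1.669 -1.967 -0.33
endloop
endfacet
facet normal -0.980 -0.031 0.197
outer loop
vertex 1.74 -1.37 0.119
vertex 1.669 -1.967 -0.33
vertex 1.961 -2.555 1.031
endloop
endfacet
facet normal 0.468 0.496 -0.732
outer loop
vertex 1.669 -1.967 -0.33
vertex 2.499 -1.985 0.189
vertex 2.085 -2.574 -0.475
endloop
endfacet
facet normal -0.830 -0.554 -0.061
outer loop
vertex 1.669 -1.967 -0.33
vertex 2.085 -2.574 -0.475
vertex 1.961 -2.555 1.031
endloop
endfacet
facet normal 0.468 0.496 -0.732
outer loop
vertex 2.085 -2.574 -0.475
vertex 2.499 -1.985 0.189
vertex 2.744 -2.836 -0.231
endloop
endfacet
facet normal -0.364 -0.931 -0.018
outer loop
vertex 2.085 -2.574 -0.475
vertex 2.744 -2.836 -0.231
vertex 1.961 -2.555 1.031
endloop
endfacet
facet normal 0.469 0.496 -0.731
outer loop
vertex 2.744 -2.836 -0.231
vertex 2.499 -1.985 0.189
vertex 3.259 -2.6 0.26
endloop
endfacet
facet normal 0.146 -0.943 0.300
outer loop
vertex 2.744 -2.836 -0.231
vertex 3.259 -2.6 0.26
vertex 1.961 -2.555 1.031
endloop
endfacet
facet normal 0.469 0.495 -0.732
outer loop
vertex 3.259 -2.6 0.26
vertex 2.499 -1.985 0.189
vertex 3.33 -2.003 0.709
endloop
endfacet
facet normal 0.401 -0.581 0.709
outer loop
vertex 3.259 -2.6 0.26
vertex 3.33 -2.003 0.709
vertex 1.961 -2.555 1.031
endloop
endfacet
facet normal -0.547 -0.168 0.820
outer loop
vertex 1.062 -1.727 2.396
vertex -0.192 -1.169 1.674
vertex 0.849 -2.627 2.07
endloop
endfacet
facet normal 0.808 -0.360 0.466
outer loop
vertex 1.292 -2.491 1.406
vertex 1.062 -1.727 2.396
vertex 0.849 -2.627 2.07
endloop
endfacet
facet normal -0.546 -0.167 0.821
outer loop
vertex 0.849 -2.627 2.07
vertex -0.192 -1.169 1.674
vertex -0.405 -2.068 1.349
endloop
endfacet
facet normal -0.218 -0.917 -0.333
outer loop
vertex -0.405 -2.068 1.349
vertex 1.292 -2.491 1.406
vertex 0.849 -2.627 2.07
endloop
endfacet
facet normal 0.217 0.918 0.333
outer loop
vertex 1.062 -1.727 2.396
vertex 0.251 -1.033 1.01
vertex -0.192 -1.169 1.674
endloop
endfacet
facet normal 0.809 -0.360 0.466
outer loop
vertex 1.505 -1.592 1.731
vertex 1.062 -1.727 2.396
vertex 1.292 -2.491 1.406
endloop
endfacet
facet normal 0.218 0.918 0.332
outer loop
vertex 1.505 -1.592 1.731
vertex 0.251 -1.033 1.01
vertex 1.062 -1.727 2.396
endloop
endfacet
facet normal -0.808 0.360 -0.466
outer loop
vertex -0.192 -1.169 1.674
vertex 0.251 -1.033 1.01
vertex -0.405 -2.068 1.349
endloop
endfacet
facet normal -0.218 -0.918 -0.331
outer loop
vertex 0.038 -1.933 0.684
vertex 1.292 -2.491 1.406
vertex -0.405 -2.068 1.349
endloop
endfacet
facet normal -0.809 0.360 -0.466
outer loop
vertex -0.405 -2.068 1.349
vertex 0.251 -1.033 1.01
vertex 0.038 -1.933 0.684
endloop
endfacet
facet normal 0.547 0.167 -0.820
outer loop
vertex 0.038 -1.933 0.684
vertex 1.505 -1.592 1.731
vertex 1.292 -2.491 1.406
endloop
endfacet
facet normal 0.547 0.168 -0.820
outer loop
vertex 0.251 -1.033 1.01
vertex 1.505 -1.592 1.731
vertex 0.038 -1.933 0.684
endloop
endfacet

endsolid


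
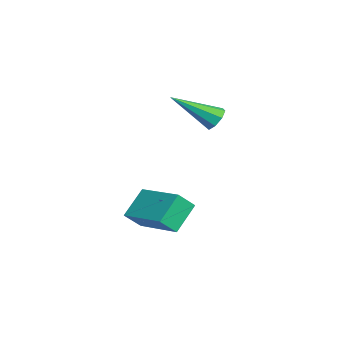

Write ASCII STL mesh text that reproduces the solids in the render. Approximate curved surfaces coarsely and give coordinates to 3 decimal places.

solid 
facet normal 0.014 0.822 -0.570
outer loop
vertex 1.732 -1.199 1.184
vertex 1.443 -0.909 1.595
vertex 2.003 -1.002 1.475
endloop
endfacet
facet normal 0.762 -0.555 -0.334
outer loop
vertex 1.732 -1.199 1.184
vertex 2.003 -1.002 1.475
vertex 1.417 -2.571 2.745
endloop
endfacet
facet normal 0.015 0.823 -0.568
outer loop
vertex 2.003 -1.002 1.475
vertex 1.443 -0.909 1.595
vertex 1.947 -0.751 1.837
endloop
endfacet
facet normal 0.955 -0.152 0.253
outer loop
vertex 2.003 -1.002 1.475
vertex 1.947 -0.751 1.837
vertex 1.417 -2.571 2.745
endloop
endfacet
facet normal 0.015 0.823 -0.568
outer loop
vertex 1.947 -0.751 1.837
vertex 1.443 -0.909 1.595
vertex 1.595 -0.593 2.057
endloop
endfacet
facet normal 0.586 0.219 0.780
outer loop
vertex 1.947 -0.751 1.837
vertex 1.595 -0.593 2.057
vertex 1.417 -2.571 2.745
endloop
endfacet
facet normal 0.014 0.823 -0.568
outer loop
vertex 1.595 -0.593 2.057
vertex 1.443 -0.909 1.595
vertex 1.155 -0.62 2.007
endloop
endfacet
facet normal -0.127 0.336 0.933
outer loop
vertex 1.595 -0.593 2.057
vertex 1.155 -0.62 2.007
vertex 1.417 -2.571 2.745
endloop
endfacet
facet normal 0.012 0.823 -0.568
outer loop
vertex 1.155 -0.62 2.007
vertex 1.443 -0.909 1.595
vertex 0.884 -0.817 1.716
endloop
endfacet
facet normal -0.769 0.133 0.626
outer loop
vertex 1.155 -0.62 2.007
vertex 0.884 -0.817 1.716
vertex 1.417 -2.571 2.745
endloop
endfacet
facet normal 0.012 0.823 -0.568
outer loop
vertex 0.884 -0.817 1.716
vertex 1.443 -0.909 1.595
vertex 0.94 -1.068 1.354
endloop
endfacet
facet normal -0.962 -0.270 0.038
outer loop
vertex 0.884 -0.817 1.716
vertex 0.94 -1.068 1.354
vertex 1.417 -2.571 2.745
endloop
endfacet
facet normal 0.013 0.822 -0.569
outer loop
vertex 0.94 -1.068 1.354
vertex 1.443 -0.909 1.595
vertex 1.292 -1.226 1.134
endloop
endfacet
facet normal -0.593 -0.640 -0.489
outer loop
vertex 0.94 -1.068 1.354
vertex 1.292 -1.226 1.134
vertex 1.417 -2.571 2.745
endloop
endfacet
facet normal 0.014 0.822 -0.570
outer loop
vertex 1.292 -1.226 1.134
vertex 1.443 -0.909 1.595
vertex 1.732 -1.199 1.184
endloop
endfacet
facet normal 0.119 -0.758 -0.642
outer loop
vertex 1.292 -1.226 1.134
vertex 1.732 -1.199 1.184
vertex 1.417 -2.571 2.745
endloop
endfacet
facet normal -0.811 -0.548 -0.206
outer loop
vertex 2.695 -4.375 -2.574
vertex 1.959 -3.644 -1.62
vertex 2.444 -3.751 -3.246
endloop
endfacet
facet normal 0.523 -0.518 -0.677
outer loop
vertex 4.121 -2.616 -2.82
vertex 2.695 -4.375 -2.574
vertex 2.444 -3.751 -3.246
endloop
endfacet
facet normal -0.810 -0.549 -0.206
outer loop
vertex 2.444 -3.751 -3.246
vertex 1.959 -3.644 -1.62
vertex 1.707 -3.021 -2.291
endloop
endfacet
facet normal -0.265 0.657 -0.706
outer loop
vertex 1.707 -3.021 -2.291
vertex 4.121 -2.616 -2.82
vertex 2.444 -3.751 -3.246
endloop
endfacet
facet normal 0.265 -0.656 0.707
outer loop
vertex 2.695 -4.375 -2.574
vertex 3.636 -2.509 -1.194
vertex 1.959 -3.644 -1.62
endloop
endfacet
facet normal 0.522 -0.518 -0.677
outer loop
vertex 4.373 -3.239 -2.149
vertex 2.695 -4.375 -2.574
vertex 4.121 -2.616 -2.82
endloop
endfacet
facet normal 0.265 -0.656 0.706
outer loop
vertex 4.373 -3.239 -2.149
vertex 3.636 -2.509 -1.194
vertex 2.695 -4.375 -2.574
endloop
endfacet
facet normal -0.523 0.518 0.677
outer loop
vertex 1.959 -3.644 -1.62
vertex 3.636 -2.509 -1.194
vertex 1.707 -3.021 -2.291
endloop
endfacet
facet normal -0.265 0.656 -0.707
outer loop
vertex 3.385 -1.885 -1.866
vertex 4.121 -2.616 -2.82
vertex 1.707 -3.021 -2.291
endloop
endfacet
facet normal -0.523 0.519 0.677
outer loop
vertex 1.707 -3.021 -2.291
vertex 3.636 -2.509 -1.194
vertex 3.385 -1.885 -1.866
endloop
endfacet
facet normal 0.811 0.549 0.205
outer loop
vertex 3.385 -1.885 -1.866
vertex 4.373 -3.239 -2.149
vertex 4.121 -2.616 -2.82
endloop
endfacet
facet normal 0.810 0.548 0.206
outer loop
vertex 3.636 -2.509 -1.194
vertex 4.373 -3.239 -2.149
vertex 3.385 -1.885 -1.866
endloop
endfacet

endsolid


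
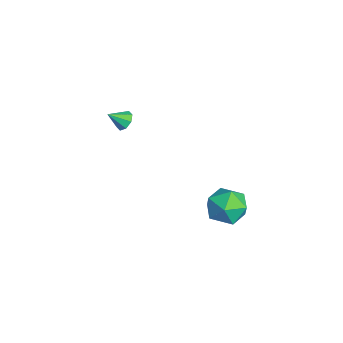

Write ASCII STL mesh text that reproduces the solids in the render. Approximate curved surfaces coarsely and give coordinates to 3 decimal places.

solid 
facet normal 0.060 0.744 0.665
outer loop
vertex 2.327 1.905 -0.665
vertex 2.771 1.212 0.07
vertex 3.422 1.776 -0.62
endloop
endfacet
facet normal 0.117 0.993 -0.001
outer loop
vertex 2.327 1.905 -0.665
vertex 3.422 1.776 -0.62
vertex 2.914 1.835 -1.598
endloop
endfacet
facet normal -0.472 0.806 -0.358
outer loop
vertex 2.327 1.905 -0.665
vertex 2.914 1.835 -1.598
vertex 1.948 1.307 -1.512
endloop
endfacet
facet normal -0.893 0.441 0.088
outer loop
vertex 2.327 1.905 -0.665
vertex 1.948 1.307 -1.512
vertex 1.86 0.922 -0.481
endloop
endfacet
facet normal -0.564 0.403 0.721
outer loop
vertex 2.327 1.905 -0.665
vertex 1.86 0.922 -0.481
vertex 2.771 1.212 0.07
endloop
endfacet
facet normal 0.674 0.670 -0.310
outer loop
vertex 2.914 1.835 -1.598
vertex 3.422 1.776 -0.62
vertex 3.72 1.098 -1.439
endloop
endfacet
facet normal 0.582 0.268 0.768
outer loop
vertex 3.422 1.776 -0.62
vertex 2.771 1.212 0.07
vertex 3.632 0.713 -0.408
endloop
endfacet
facet normal -0.429 -0.284 0.858
outer loop
vertex 2.771 1.212 0.07
vertex 1.86 0.922 -0.481
vertex 2.666 0.185 -0.322
endloop
endfacet
facet normal -0.961 -0.223 -0.165
outer loop
vertex 1.86 0.922 -0.481
vertex 1.948 1.307 -1.512
vertex 2.158 0.244 -1.3
endloop
endfacet
facet normal -0.280 0.367 -0.887
outer loop
vertex 1.948 1.307 -1.512
vertex 2.914 1.835 -1.598
vertex 2.809 0.808 -1.99
endloop
endfacet
facet normal 0.893 -0.441 -0.088
outer loop
vertex 3.253 0.115 -1.255
vertex 3.72 1.098 -1.439
vertex 3.632 0.713 -0.408
endloop
endfacet
facet normal 0.472 -0.806 0.358
outer loop
vertex 3.253 0.115 -1.255
vertex 3.632 0.713 -0.408
vertex 2.666 0.185 -0.322
endloop
endfacet
facet normal -0.117 -0.993 0.001
outer loop
vertex 3.253 0.115 -1.255
vertex 2.666 0.185 -0.322
vertex 2.158 0.244 -1.3
endloop
endfacet
facet normal -0.060 -0.744 -0.665
outer loop
vertex 3.253 0.115 -1.255
vertex 2.158 0.244 -1.3
vertex 2.809 0.808 -1.99
endloop
endfacet
facet normal 0.564 -0.403 -0.721
outer loop
vertex 3.253 0.115 -1.255
vertex 2.809 0.808 -1.99
vertex 3.72 1.098 -1.439
endloop
endfacet
facet normal 0.961 0.223 0.165
outer loop
vertex 3.632 0.713 -0.408
vertex 3.72 1.098 -1.439
vertex 3.422 1.776 -0.62
endloop
endfacet
facet normal 0.280 -0.367 0.887
outer loop
vertex 2.666 0.185 -0.322
vertex 3.632 0.713 -0.408
vertex 2.771 1.212 0.07
endloop
endfacet
facet normal -0.674 -0.670 0.310
outer loop
vertex 2.158 0.244 -1.3
vertex 2.666 0.185 -0.322
vertex 1.86 0.922 -0.481
endloop
endfacet
facet normal -0.582 -0.268 -0.768
outer loop
vertex 2.809 0.808 -1.99
vertex 2.158 0.244 -1.3
vertex 1.948 1.307 -1.512
endloop
endfacet
facet normal 0.429 0.284 -0.858
outer loop
vertex 3.72 1.098 -1.439
vertex 2.809 0.808 -1.99
vertex 2.914 1.835 -1.598
endloop
endfacet
facet normal -0.040 0.775 -0.631
outer loop
vertex -3.049 -2.865 0.037
vertex -3.421 -2.587 0.402
vertex -2.834 -2.607 0.34
endloop
endfacet
facet normal 0.797 -0.601 -0.053
outer loop
vertex -3.049 -2.865 0.037
vertex -2.834 -2.607 0.34
vertex -3.379 -3.393 1.058
endloop
endfacet
facet normal -0.040 0.774 -0.632
outer loop
vertex -2.834 -2.607 0.34
vertex -3.421 -2.587 0.402
vertex -2.963 -2.338 0.678
endloop
endfacet
facet normal 0.866 -0.173 0.468
outer loop
vertex -2.834 -2.607 0.34
vertex -2.963 -2.338 0.678
vertex -3.379 -3.393 1.058
endloop
endfacet
facet normal -0.041 0.775 -0.631
outer loop
vertex -2.963 -2.338 0.678
vertex -3.421 -2.587 0.402
vertex -3.36 -2.215 0.855
endloop
endfacet
facet normal 0.440 0.146 0.886
outer loop
vertex -2.963 -2.338 0.678
vertex -3.36 -2.215 0.855
vertex -3.379 -3.393 1.058
endloop
endfacet
facet normal -0.039 0.775 -0.631
outer loop
vertex -3.36 -2.215 0.855
vertex -3.421 -2.587 0.402
vertex -3.792 -2.309 0.766
endloop
endfacet
facet normal -0.234 0.169 0.957
outer loop
vertex -3.36 -2.215 0.855
vertex -3.792 -2.309 0.766
vertex -3.379 -3.393 1.058
endloop
endfacet
facet normal -0.040 0.774 -0.632
outer loop
vertex -3.792 -2.309 0.766
vertex -3.421 -2.587 0.402
vertex -4.007 -2.567 0.464
endloop
endfacet
facet normal -0.759 -0.117 0.640
outer loop
vertex -3.792 -2.309 0.766
vertex -4.007 -2.567 0.464
vertex -3.379 -3.393 1.058
endloop
endfacet
facet normal -0.040 0.775 -0.630
outer loop
vertex -4.007 -2.567 0.464
vertex -3.421 -2.587 0.402
vertex -3.879 -2.836 0.125
endloop
endfacet
facet normal -0.830 -0.545 0.119
outer loop
vertex -4.007 -2.567 0.464
vertex -3.879 -2.836 0.125
vertex -3.379 -3.393 1.058
endloop
endfacet
facet normal -0.039 0.775 -0.631
outer loop
vertex -3.879 -2.836 0.125
vertex -3.421 -2.587 0.402
vertex -3.482 -2.96 -0.052
endloop
endfacet
facet normal -0.404 -0.864 -0.300
outer loop
vertex -3.879 -2.836 0.125
vertex -3.482 -2.96 -0.052
vertex -3.379 -3.393 1.058
endloop
endfacet
facet normal -0.040 0.775 -0.631
outer loop
vertex -3.482 -2.96 -0.052
vertex -3.421 -2.587 0.402
vertex -3.049 -2.865 0.037
endloop
endfacet
facet normal 0.271 -0.888 -0.372
outer loop
vertex -3.482 -2.96 -0.052
vertex -3.049 -2.865 0.037
vertex -3.379 -3.393 1.058
endloop
endfacet

endsolid


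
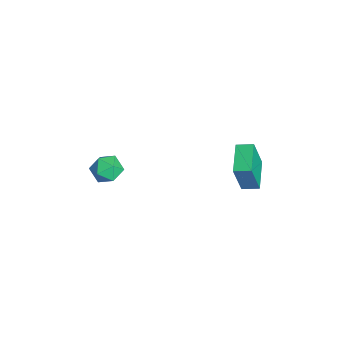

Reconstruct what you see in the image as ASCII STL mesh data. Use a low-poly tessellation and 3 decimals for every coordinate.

solid 
facet normal -0.067 0.196 0.978
outer loop
vertex -1.191 -3.028 0.457
vertex -0.93 -3.83 0.636
vertex -0.35 -3.198 0.549
endloop
endfacet
facet normal 0.092 0.787 0.611
outer loop
vertex -1.191 -3.028 0.457
vertex -0.35 -3.198 0.549
vertex -0.618 -2.676 -0.083
endloop
endfacet
facet normal -0.426 0.895 0.132
outer loop
vertex -1.191 -3.028 0.457
vertex -0.618 -2.676 -0.083
vertex -1.363 -2.986 -0.386
endloop
endfacet
facet normal -0.906 0.372 0.203
outer loop
vertex -1.191 -3.028 0.457
vertex -1.363 -2.986 -0.386
vertex -1.556 -3.699 0.058
endloop
endfacet
facet normal -0.684 -0.060 0.727
outer loop
vertex -1.191 -3.028 0.457
vertex -1.556 -3.699 0.058
vertex -0.93 -3.83 0.636
endloop
endfacet
facet normal 0.700 0.667 0.254
outer loop
vertex -0.618 -2.676 -0.083
vertex -0.35 -3.198 0.549
vertex -0.004 -3.261 -0.238
endloop
endfacet
facet normal 0.442 -0.288 0.850
outer loop
vertex -0.35 -3.198 0.549
vertex -0.93 -3.83 0.636
vertex -0.197 -3.974 0.206
endloop
endfacet
facet normal -0.557 -0.702 0.444
outer loop
vertex -0.93 -3.83 0.636
vertex -1.556 -3.699 0.058
vertex -0.942 -4.284 -0.097
endloop
endfacet
facet normal -0.916 -0.003 -0.402
outer loop
vertex -1.556 -3.699 0.058
vertex -1.363 -2.986 -0.386
vertex -1.21 -3.762 -0.729
endloop
endfacet
facet normal -0.139 0.843 -0.520
outer loop
vertex -1.363 -2.986 -0.386
vertex -0.618 -2.676 -0.083
vertex -0.63 -3.13 -0.816
endloop
endfacet
facet normal 0.906 -0.372 -0.203
outer loop
vertex -0.369 -3.932 -0.637
vertex -0.004 -3.261 -0.238
vertex -0.197 -3.974 0.206
endloop
endfacet
facet normal 0.426 -0.895 -0.132
outer loop
vertex -0.369 -3.932 -0.637
vertex -0.197 -3.974 0.206
vertex -0.942 -4.284 -0.097
endloop
endfacet
facet normal -0.092 -0.787 -0.611
outer loop
vertex -0.369 -3.932 -0.637
vertex -0.942 -4.284 -0.097
vertex -1.21 -3.762 -0.729
endloop
endfacet
facet normal 0.067 -0.196 -0.978
outer loop
vertex -0.369 -3.932 -0.637
vertex -1.21 -3.762 -0.729
vertex -0.63 -3.13 -0.816
endloop
endfacet
facet normal 0.684 0.060 -0.727
outer loop
vertex -0.369 -3.932 -0.637
vertex -0.63 -3.13 -0.816
vertex -0.004 -3.261 -0.238
endloop
endfacet
facet normal 0.916 0.003 0.402
outer loop
vertex -0.197 -3.974 0.206
vertex -0.004 -3.261 -0.238
vertex -0.35 -3.198 0.549
endloop
endfacet
facet normal 0.139 -0.843 0.520
outer loop
vertex -0.942 -4.284 -0.097
vertex -0.197 -3.974 0.206
vertex -0.93 -3.83 0.636
endloop
endfacet
facet normal -0.700 -0.667 -0.254
outer loop
vertex -1.21 -3.762 -0.729
vertex -0.942 -4.284 -0.097
vertex -1.556 -3.699 0.058
endloop
endfacet
facet normal -0.442 0.288 -0.850
outer loop
vertex -0.63 -3.13 -0.816
vertex -1.21 -3.762 -0.729
vertex -1.363 -2.986 -0.386
endloop
endfacet
facet normal 0.557 0.702 -0.444
outer loop
vertex -0.004 -3.261 -0.238
vertex -0.63 -3.13 -0.816
vertex -0.618 -2.676 -0.083
endloop
endfacet
facet normal -0.948 0.230 0.220
outer loop
vertex 1.834 2.094 3.721
vertex 2.062 2.875 3.888
vertex 1.541 2.552 1.984
endloop
endfacet
facet normal -0.274 -0.940 -0.202
outer loop
vertex 3.058 2.185 1.632
vertex 1.834 2.094 3.721
vertex 1.541 2.552 1.984
endloop
endfacet
facet normal -0.948 0.230 0.220
outer loop
vertex 1.541 2.552 1.984
vertex 2.062 2.875 3.888
vertex 1.769 3.332 2.151
endloop
endfacet
facet normal -0.161 0.251 -0.954
outer loop
vertex 1.769 3.332 2.151
vertex 3.058 2.185 1.632
vertex 1.541 2.552 1.984
endloop
endfacet
facet normal 0.161 -0.251 0.955
outer loop
vertex 1.834 2.094 3.721
vertex 3.579 2.508 3.536
vertex 2.062 2.875 3.888
endloop
endfacet
facet normal -0.274 -0.941 -0.201
outer loop
vertex 3.351 1.728 3.369
vertex 1.834 2.094 3.721
vertex 3.058 2.185 1.632
endloop
endfacet
facet normal 0.161 -0.251 0.954
outer loop
vertex 3.351 1.728 3.369
vertex 3.579 2.508 3.536
vertex 1.834 2.094 3.721
endloop
endfacet
facet normal 0.274 0.940 0.201
outer loop
vertex 2.062 2.875 3.888
vertex 3.579 2.508 3.536
vertex 1.769 3.332 2.151
endloop
endfacet
facet normal -0.161 0.251 -0.955
outer loop
vertex 3.286 2.966 1.799
vertex 3.058 2.185 1.632
vertex 1.769 3.332 2.151
endloop
endfacet
facet normal 0.274 0.940 0.202
outer loop
vertex 1.769 3.332 2.151
vertex 3.579 2.508 3.536
vertex 3.286 2.966 1.799
endloop
endfacet
facet normal 0.948 -0.230 -0.220
outer loop
vertex 3.286 2.966 1.799
vertex 3.351 1.728 3.369
vertex 3.058 2.185 1.632
endloop
endfacet
facet normal 0.948 -0.230 -0.221
outer loop
vertex 3.579 2.508 3.536
vertex 3.351 1.728 3.369
vertex 3.286 2.966 1.799
endloop
endfacet

endsolid


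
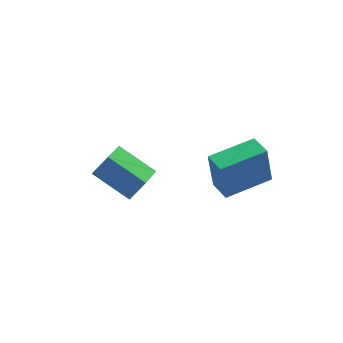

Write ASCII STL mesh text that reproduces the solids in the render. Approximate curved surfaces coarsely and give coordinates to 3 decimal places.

solid 
facet normal -0.518 0.709 0.478
outer loop
vertex -1.613 3.306 -2.539
vertex -0.555 4.576 -3.276
vertex -2.306 3.382 -3.403
endloop
endfacet
facet normal -0.585 -0.701 0.407
outer loop
vertex -1.285 1.984 -4.344
vertex -1.613 3.306 -2.539
vertex -2.306 3.382 -3.403
endloop
endfacet
facet normal -0.518 0.709 0.478
outer loop
vertex -2.306 3.382 -3.403
vertex -0.555 4.576 -3.276
vertex -1.247 4.652 -4.14
endloop
endfacet
facet normal -0.624 0.068 -0.779
outer loop
vertex -1.247 4.652 -4.14
vertex -1.285 1.984 -4.344
vertex -2.306 3.382 -3.403
endloop
endfacet
facet normal 0.624 -0.068 0.778
outer loop
vertex -1.613 3.306 -2.539
vertex 0.466 3.178 -4.217
vertex -0.555 4.576 -3.276
endloop
endfacet
facet normal -0.585 -0.701 0.407
outer loop
vertex -0.593 1.908 -3.48
vertex -1.613 3.306 -2.539
vertex -1.285 1.984 -4.344
endloop
endfacet
facet normal 0.624 -0.069 0.778
outer loop
vertex -0.593 1.908 -3.48
vertex 0.466 3.178 -4.217
vertex -1.613 3.306 -2.539
endloop
endfacet
facet normal 0.585 0.701 -0.407
outer loop
vertex -0.555 4.576 -3.276
vertex 0.466 3.178 -4.217
vertex -1.247 4.652 -4.14
endloop
endfacet
facet normal -0.624 0.068 -0.778
outer loop
vertex -0.227 3.254 -5.081
vertex -1.285 1.984 -4.344
vertex -1.247 4.652 -4.14
endloop
endfacet
facet normal 0.585 0.701 -0.408
outer loop
vertex -1.247 4.652 -4.14
vertex 0.466 3.178 -4.217
vertex -0.227 3.254 -5.081
endloop
endfacet
facet normal 0.519 -0.709 -0.478
outer loop
vertex -0.227 3.254 -5.081
vertex -0.593 1.908 -3.48
vertex -1.285 1.984 -4.344
endloop
endfacet
facet normal 0.518 -0.709 -0.478
outer loop
vertex 0.466 3.178 -4.217
vertex -0.593 1.908 -3.48
vertex -0.227 3.254 -5.081
endloop
endfacet
facet normal -0.992 -0.032 -0.125
outer loop
vertex 2.171 0.721 -2.724
vertex 2.141 1.78 -2.756
vertex 2.417 0.671 -4.658
endloop
endfacet
facet normal 0.028 -0.999 0.029
outer loop
vertex 4.579 0.74 -4.384
vertex 2.171 0.721 -2.724
vertex 2.417 0.671 -4.658
endloop
endfacet
facet normal -0.992 -0.031 -0.126
outer loop
vertex 2.417 0.671 -4.658
vertex 2.141 1.78 -2.756
vertex 2.388 1.73 -4.69
endloop
endfacet
facet normal 0.127 -0.026 -0.992
outer loop
vertex 2.388 1.73 -4.69
vertex 4.579 0.74 -4.384
vertex 2.417 0.671 -4.658
endloop
endfacet
facet normal -0.127 0.026 0.992
outer loop
vertex 2.171 0.721 -2.724
vertex 4.303 1.849 -2.482
vertex 2.141 1.78 -2.756
endloop
endfacet
facet normal 0.028 -0.999 0.029
outer loop
vertex 4.332 0.79 -2.45
vertex 2.171 0.721 -2.724
vertex 4.579 0.74 -4.384
endloop
endfacet
facet normal -0.127 0.026 0.992
outer loop
vertex 4.332 0.79 -2.45
vertex 4.303 1.849 -2.482
vertex 2.171 0.721 -2.724
endloop
endfacet
facet normal -0.028 0.999 -0.029
outer loop
vertex 2.141 1.78 -2.756
vertex 4.303 1.849 -2.482
vertex 2.388 1.73 -4.69
endloop
endfacet
facet normal 0.127 -0.026 -0.992
outer loop
vertex 4.549 1.799 -4.416
vertex 4.579 0.74 -4.384
vertex 2.388 1.73 -4.69
endloop
endfacet
facet normal -0.028 0.999 -0.029
outer loop
vertex 2.388 1.73 -4.69
vertex 4.303 1.849 -2.482
vertex 4.549 1.799 -4.416
endloop
endfacet
facet normal 0.992 0.032 0.126
outer loop
vertex 4.549 1.799 -4.416
vertex 4.332 0.79 -2.45
vertex 4.579 0.74 -4.384
endloop
endfacet
facet normal 0.992 0.031 0.125
outer loop
vertex 4.303 1.849 -2.482
vertex 4.332 0.79 -2.45
vertex 4.549 1.799 -4.416
endloop
endfacet

endsolid


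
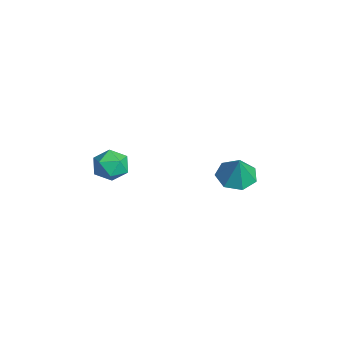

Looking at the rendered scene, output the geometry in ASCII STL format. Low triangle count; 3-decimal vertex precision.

solid 
facet normal -0.411 0.027 -0.911
outer loop
vertex 3.652 4.628 -0.115
vertex 3.154 3.869 0.087
vertex 2.928 4.762 0.216
endloop
endfacet
facet normal 0.352 0.830 0.433
outer loop
vertex 3.652 4.628 -0.115
vertex 2.928 4.762 0.216
vertex 3.726 3.831 1.353
endloop
endfacet
facet normal -0.411 0.027 -0.911
outer loop
vertex 2.928 4.762 0.216
vertex 3.154 3.869 0.087
vertex 2.374 4.224 0.45
endloop
endfacet
facet normal -0.301 0.624 0.722
outer loop
vertex 2.928 4.762 0.216
vertex 2.374 4.224 0.45
vertex 3.726 3.831 1.353
endloop
endfacet
facet normal -0.412 0.027 -0.911
outer loop
vertex 2.374 4.224 0.45
vertex 3.154 3.869 0.087
vertex 2.407 3.419 0.411
endloop
endfacet
facet normal -0.567 -0.063 0.821
outer loop
vertex 2.374 4.224 0.45
vertex 2.407 3.419 0.411
vertex 3.726 3.831 1.353
endloop
endfacet
facet normal -0.412 0.029 -0.911
outer loop
vertex 2.407 3.419 0.411
vertex 3.154 3.869 0.087
vertex 3.002 2.953 0.127
endloop
endfacet
facet normal -0.246 -0.714 0.656
outer loop
vertex 2.407 3.419 0.411
vertex 3.002 2.953 0.127
vertex 3.726 3.831 1.353
endloop
endfacet
facet normal -0.411 0.028 -0.911
outer loop
vertex 3.002 2.953 0.127
vertex 3.154 3.869 0.087
vertex 3.711 3.177 -0.186
endloop
endfacet
facet normal 0.420 -0.837 0.352
outer loop
vertex 3.002 2.953 0.127
vertex 3.711 3.177 -0.186
vertex 3.726 3.831 1.353
endloop
endfacet
facet normal -0.412 0.028 -0.911
outer loop
vertex 3.711 3.177 -0.186
vertex 3.154 3.869 0.087
vertex 4.0 3.923 -0.294
endloop
endfacet
facet normal 0.930 -0.341 0.136
outer loop
vertex 3.711 3.177 -0.186
vertex 4.0 3.923 -0.294
vertex 3.726 3.831 1.353
endloop
endfacet
facet normal -0.412 0.028 -0.911
outer loop
vertex 4.0 3.923 -0.294
vertex 3.154 3.869 0.087
vertex 3.652 4.628 -0.115
endloop
endfacet
facet normal 0.900 0.401 0.172
outer loop
vertex 4.0 3.923 -0.294
vertex 3.652 4.628 -0.115
vertex 3.726 3.831 1.353
endloop
endfacet
facet normal 0.309 -0.124 0.943
outer loop
vertex 3.688 -1.281 2.156
vertex 2.896 -1.573 2.377
vertex 3.507 -2.133 2.103
endloop
endfacet
facet normal 0.849 -0.211 0.485
outer loop
vertex 3.688 -1.281 2.156
vertex 3.507 -2.133 2.103
vertex 3.965 -1.743 1.47
endloop
endfacet
facet normal 0.914 0.391 0.106
outer loop
vertex 3.688 -1.281 2.156
vertex 3.965 -1.743 1.47
vertex 3.636 -0.943 1.353
endloop
endfacet
facet normal 0.415 0.848 0.330
outer loop
vertex 3.688 -1.281 2.156
vertex 3.636 -0.943 1.353
vertex 2.976 -0.838 1.914
endloop
endfacet
facet normal 0.041 0.529 0.847
outer loop
vertex 3.688 -1.281 2.156
vertex 2.976 -0.838 1.914
vertex 2.896 -1.573 2.377
endloop
endfacet
facet normal 0.675 -0.737 0.035
outer loop
vertex 3.965 -1.743 1.47
vertex 3.507 -2.133 2.103
vertex 3.344 -2.322 1.266
endloop
endfacet
facet normal -0.199 -0.598 0.777
outer loop
vertex 3.507 -2.133 2.103
vertex 2.896 -1.573 2.377
vertex 2.684 -2.217 1.827
endloop
endfacet
facet normal -0.634 0.461 0.622
outer loop
vertex 2.896 -1.573 2.377
vertex 2.976 -0.838 1.914
vertex 2.355 -1.417 1.71
endloop
endfacet
facet normal -0.028 0.976 -0.215
outer loop
vertex 2.976 -0.838 1.914
vertex 3.636 -0.943 1.353
vertex 2.813 -1.027 1.077
endloop
endfacet
facet normal 0.781 0.237 -0.578
outer loop
vertex 3.636 -0.943 1.353
vertex 3.965 -1.743 1.47
vertex 3.424 -1.587 0.803
endloop
endfacet
facet normal -0.415 -0.848 -0.330
outer loop
vertex 2.632 -1.879 1.024
vertex 3.344 -2.322 1.266
vertex 2.684 -2.217 1.827
endloop
endfacet
facet normal -0.914 -0.391 -0.106
outer loop
vertex 2.632 -1.879 1.024
vertex 2.684 -2.217 1.827
vertex 2.355 -1.417 1.71
endloop
endfacet
facet normal -0.849 0.211 -0.485
outer loop
vertex 2.632 -1.879 1.024
vertex 2.355 -1.417 1.71
vertex 2.813 -1.027 1.077
endloop
endfacet
facet normal -0.309 0.124 -0.943
outer loop
vertex 2.632 -1.879 1.024
vertex 2.813 -1.027 1.077
vertex 3.424 -1.587 0.803
endloop
endfacet
facet normal -0.041 -0.529 -0.847
outer loop
vertex 2.632 -1.879 1.024
vertex 3.424 -1.587 0.803
vertex 3.344 -2.322 1.266
endloop
endfacet
facet normal 0.028 -0.976 0.215
outer loop
vertex 2.684 -2.217 1.827
vertex 3.344 -2.322 1.266
vertex 3.507 -2.133 2.103
endloop
endfacet
facet normal -0.781 -0.237 0.578
outer loop
vertex 2.355 -1.417 1.71
vertex 2.684 -2.217 1.827
vertex 2.896 -1.573 2.377
endloop
endfacet
facet normal -0.675 0.737 -0.035
outer loop
vertex 2.813 -1.027 1.077
vertex 2.355 -1.417 1.71
vertex 2.976 -0.838 1.914
endloop
endfacet
facet normal 0.199 0.598 -0.777
outer loop
vertex 3.424 -1.587 0.803
vertex 2.813 -1.027 1.077
vertex 3.636 -0.943 1.353
endloop
endfacet
facet normal 0.634 -0.461 -0.622
outer loop
vertex 3.344 -2.322 1.266
vertex 3.424 -1.587 0.803
vertex 3.965 -1.743 1.47
endloop
endfacet

endsolid


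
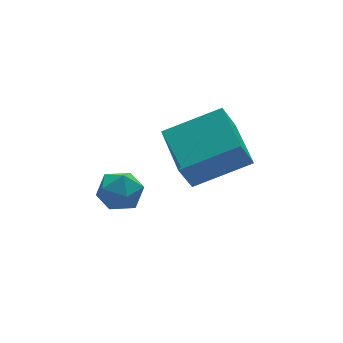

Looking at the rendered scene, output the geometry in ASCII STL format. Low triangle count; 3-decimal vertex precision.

solid 
facet normal 0.243 0.943 0.225
outer loop
vertex 0.575 3.32 -1.947
vertex 0.222 3.222 -1.155
vertex 1.065 3.035 -1.283
endloop
endfacet
facet normal 0.709 0.664 -0.238
outer loop
vertex 0.575 3.32 -1.947
vertex 1.065 3.035 -1.283
vertex 1.143 2.669 -2.071
endloop
endfacet
facet normal 0.347 0.458 -0.818
outer loop
vertex 0.575 3.32 -1.947
vertex 1.143 2.669 -2.071
vertex 0.348 2.629 -2.43
endloop
endfacet
facet normal -0.342 0.611 -0.714
outer loop
vertex 0.575 3.32 -1.947
vertex 0.348 2.629 -2.43
vertex -0.221 2.971 -1.864
endloop
endfacet
facet normal -0.407 0.911 -0.068
outer loop
vertex 0.575 3.32 -1.947
vertex -0.221 2.971 -1.864
vertex 0.222 3.222 -1.155
endloop
endfacet
facet normal 0.995 0.082 0.060
outer loop
vertex 1.143 2.669 -2.071
vertex 1.065 3.035 -1.283
vertex 1.141 2.169 -1.356
endloop
endfacet
facet normal 0.242 0.535 0.810
outer loop
vertex 1.065 3.035 -1.283
vertex 0.222 3.222 -1.155
vertex 0.572 2.511 -0.79
endloop
endfacet
facet normal -0.809 0.482 0.335
outer loop
vertex 0.222 3.222 -1.155
vertex -0.221 2.971 -1.864
vertex -0.223 2.471 -1.149
endloop
endfacet
facet normal -0.706 -0.002 -0.708
outer loop
vertex -0.221 2.971 -1.864
vertex 0.348 2.629 -2.43
vertex -0.145 2.105 -1.937
endloop
endfacet
facet normal 0.409 -0.249 -0.878
outer loop
vertex 0.348 2.629 -2.43
vertex 1.143 2.669 -2.071
vertex 0.698 1.918 -2.065
endloop
endfacet
facet normal 0.342 -0.611 0.714
outer loop
vertex 0.345 1.82 -1.273
vertex 1.141 2.169 -1.356
vertex 0.572 2.511 -0.79
endloop
endfacet
facet normal -0.347 -0.458 0.818
outer loop
vertex 0.345 1.82 -1.273
vertex 0.572 2.511 -0.79
vertex -0.223 2.471 -1.149
endloop
endfacet
facet normal -0.709 -0.664 0.238
outer loop
vertex 0.345 1.82 -1.273
vertex -0.223 2.471 -1.149
vertex -0.145 2.105 -1.937
endloop
endfacet
facet normal -0.243 -0.943 -0.225
outer loop
vertex 0.345 1.82 -1.273
vertex -0.145 2.105 -1.937
vertex 0.698 1.918 -2.065
endloop
endfacet
facet normal 0.407 -0.911 0.068
outer loop
vertex 0.345 1.82 -1.273
vertex 0.698 1.918 -2.065
vertex 1.141 2.169 -1.356
endloop
endfacet
facet normal 0.706 0.002 0.708
outer loop
vertex 0.572 2.511 -0.79
vertex 1.141 2.169 -1.356
vertex 1.065 3.035 -1.283
endloop
endfacet
facet normal -0.409 0.249 0.878
outer loop
vertex -0.223 2.471 -1.149
vertex 0.572 2.511 -0.79
vertex 0.222 3.222 -1.155
endloop
endfacet
facet normal -0.995 -0.082 -0.060
outer loop
vertex -0.145 2.105 -1.937
vertex -0.223 2.471 -1.149
vertex -0.221 2.971 -1.864
endloop
endfacet
facet normal -0.242 -0.535 -0.810
outer loop
vertex 0.698 1.918 -2.065
vertex -0.145 2.105 -1.937
vertex 0.348 2.629 -2.43
endloop
endfacet
facet normal 0.809 -0.482 -0.335
outer loop
vertex 1.141 2.169 -1.356
vertex 0.698 1.918 -2.065
vertex 1.143 2.669 -2.071
endloop
endfacet
facet normal -0.883 0.249 -0.399
outer loop
vertex 0.998 -0.542 1.652
vertex 1.328 1.275 2.054
vertex 1.561 -0.389 0.501
endloop
endfacet
facet normal -0.174 -0.961 -0.213
outer loop
vertex 3.432 -0.915 1.346
vertex 0.998 -0.542 1.652
vertex 1.561 -0.389 0.501
endloop
endfacet
facet normal -0.883 0.248 -0.398
outer loop
vertex 1.561 -0.389 0.501
vertex 1.328 1.275 2.054
vertex 1.89 1.428 0.903
endloop
endfacet
facet normal 0.436 0.118 -0.892
outer loop
vertex 1.89 1.428 0.903
vertex 3.432 -0.915 1.346
vertex 1.561 -0.389 0.501
endloop
endfacet
facet normal -0.436 -0.118 0.892
outer loop
vertex 0.998 -0.542 1.652
vertex 3.199 0.749 2.899
vertex 1.328 1.275 2.054
endloop
endfacet
facet normal -0.174 -0.961 -0.213
outer loop
vertex 2.87 -1.068 2.497
vertex 0.998 -0.542 1.652
vertex 3.432 -0.915 1.346
endloop
endfacet
facet normal -0.436 -0.118 0.892
outer loop
vertex 2.87 -1.068 2.497
vertex 3.199 0.749 2.899
vertex 0.998 -0.542 1.652
endloop
endfacet
facet normal 0.174 0.961 0.213
outer loop
vertex 1.328 1.275 2.054
vertex 3.199 0.749 2.899
vertex 1.89 1.428 0.903
endloop
endfacet
facet normal 0.436 0.118 -0.892
outer loop
vertex 3.762 0.902 1.748
vertex 3.432 -0.915 1.346
vertex 1.89 1.428 0.903
endloop
endfacet
facet normal 0.174 0.961 0.213
outer loop
vertex 1.89 1.428 0.903
vertex 3.199 0.749 2.899
vertex 3.762 0.902 1.748
endloop
endfacet
facet normal 0.883 -0.248 0.398
outer loop
vertex 3.762 0.902 1.748
vertex 2.87 -1.068 2.497
vertex 3.432 -0.915 1.346
endloop
endfacet
facet normal 0.883 -0.248 0.399
outer loop
vertex 3.199 0.749 2.899
vertex 2.87 -1.068 2.497
vertex 3.762 0.902 1.748
endloop
endfacet

endsolid


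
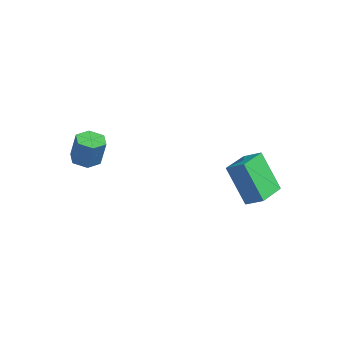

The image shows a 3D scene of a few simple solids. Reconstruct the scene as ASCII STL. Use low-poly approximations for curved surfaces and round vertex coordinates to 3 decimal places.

solid 
facet normal -0.839 -0.261 -0.477
outer loop
vertex 1.149 1.043 0.278
vertex 0.735 2.594 0.159
vertex 2.141 1.169 -1.534
endloop
endfacet
facet normal 0.257 -0.964 0.074
outer loop
vertex 2.905 1.406 -1.099
vertex 1.149 1.043 0.278
vertex 2.141 1.169 -1.534
endloop
endfacet
facet normal -0.839 -0.261 -0.477
outer loop
vertex 2.141 1.169 -1.534
vertex 0.735 2.594 0.159
vertex 1.727 2.72 -1.653
endloop
endfacet
facet normal 0.480 0.061 -0.875
outer loop
vertex 1.727 2.72 -1.653
vertex 2.905 1.406 -1.099
vertex 2.141 1.169 -1.534
endloop
endfacet
facet normal -0.480 -0.061 0.875
outer loop
vertex 1.149 1.043 0.278
vertex 1.499 2.831 0.594
vertex 0.735 2.594 0.159
endloop
endfacet
facet normal 0.257 -0.964 0.074
outer loop
vertex 1.913 1.28 0.713
vertex 1.149 1.043 0.278
vertex 2.905 1.406 -1.099
endloop
endfacet
facet normal -0.480 -0.061 0.875
outer loop
vertex 1.913 1.28 0.713
vertex 1.499 2.831 0.594
vertex 1.149 1.043 0.278
endloop
endfacet
facet normal -0.257 0.964 -0.074
outer loop
vertex 0.735 2.594 0.159
vertex 1.499 2.831 0.594
vertex 1.727 2.72 -1.653
endloop
endfacet
facet normal 0.480 0.061 -0.875
outer loop
vertex 2.491 2.957 -1.218
vertex 2.905 1.406 -1.099
vertex 1.727 2.72 -1.653
endloop
endfacet
facet normal -0.257 0.964 -0.074
outer loop
vertex 1.727 2.72 -1.653
vertex 1.499 2.831 0.594
vertex 2.491 2.957 -1.218
endloop
endfacet
facet normal 0.839 0.261 0.477
outer loop
vertex 2.491 2.957 -1.218
vertex 1.913 1.28 0.713
vertex 2.905 1.406 -1.099
endloop
endfacet
facet normal 0.839 0.261 0.477
outer loop
vertex 1.499 2.831 0.594
vertex 1.913 1.28 0.713
vertex 2.491 2.957 -1.218
endloop
endfacet
facet normal -0.270 -0.002 -0.963
outer loop
vertex -2.81 -2.263 0.323
vertex -3.403 -2.551 0.49
vertex -3.347 -1.874 0.473
endloop
endfacet
facet normal 0.550 0.820 -0.156
outer loop
vertex -2.81 -2.263 0.323
vertex -3.347 -1.874 0.473
vertex -2.444 -2.261 1.622
endloop
endfacet
facet normal 0.551 0.820 -0.157
outer loop
vertex -2.444 -2.261 1.622
vertex -3.347 -1.874 0.473
vertex -2.981 -1.871 1.773
endloop
endfacet
facet normal 0.272 0.002 0.962
outer loop
vertex -2.444 -2.261 1.622
vertex -2.981 -1.871 1.773
vertex -3.037 -2.549 1.79
endloop
endfacet
facet normal -0.272 -0.002 -0.962
outer loop
vertex -3.347 -1.874 0.473
vertex -3.403 -2.551 0.49
vertex -3.94 -2.162 0.641
endloop
endfacet
facet normal -0.408 0.906 0.113
outer loop
vertex -3.347 -1.874 0.473
vertex -3.94 -2.162 0.641
vertex -2.981 -1.871 1.773
endloop
endfacet
facet normal -0.408 0.906 0.113
outer loop
vertex -2.981 -1.871 1.773
vertex -3.94 -2.162 0.641
vertex -3.574 -2.159 1.94
endloop
endfacet
facet normal 0.270 0.002 0.963
outer loop
vertex -2.981 -1.871 1.773
vertex -3.574 -2.159 1.94
vertex -3.037 -2.549 1.79
endloop
endfacet
facet normal -0.272 -0.002 -0.962
outer loop
vertex -3.94 -2.162 0.641
vertex -3.403 -2.551 0.49
vertex -3.996 -2.839 0.658
endloop
endfacet
facet normal -0.959 0.086 0.270
outer loop
vertex -3.94 -2.162 0.641
vertex -3.996 -2.839 0.658
vertex -3.574 -2.159 1.94
endloop
endfacet
facet normal -0.959 0.086 0.270
outer loop
vertex -3.574 -2.159 1.94
vertex -3.996 -2.839 0.658
vertex -3.63 -2.837 1.957
endloop
endfacet
facet normal 0.270 0.002 0.963
outer loop
vertex -3.574 -2.159 1.94
vertex -3.63 -2.837 1.957
vertex -3.037 -2.549 1.79
endloop
endfacet
facet normal -0.272 -0.002 -0.962
outer loop
vertex -3.996 -2.839 0.658
vertex -3.403 -2.551 0.49
vertex -3.459 -3.229 0.507
endloop
endfacet
facet normal -0.551 -0.820 0.157
outer loop
vertex -3.996 -2.839 0.658
vertex -3.459 -3.229 0.507
vertex -3.63 -2.837 1.957
endloop
endfacet
facet normal -0.550 -0.820 0.157
outer loop
vertex -3.63 -2.837 1.957
vertex -3.459 -3.229 0.507
vertex -3.093 -3.226 1.807
endloop
endfacet
facet normal 0.270 0.002 0.963
outer loop
vertex -3.63 -2.837 1.957
vertex -3.093 -3.226 1.807
vertex -3.037 -2.549 1.79
endloop
endfacet
facet normal -0.270 -0.002 -0.963
outer loop
vertex -3.459 -3.229 0.507
vertex -3.403 -2.551 0.49
vertex -2.866 -2.941 0.34
endloop
endfacet
facet normal 0.408 -0.906 -0.113
outer loop
vertex -3.459 -3.229 0.507
vertex -2.866 -2.941 0.34
vertex -3.093 -3.226 1.807
endloop
endfacet
facet normal 0.408 -0.906 -0.113
outer loop
vertex -3.093 -3.226 1.807
vertex -2.866 -2.941 0.34
vertex -2.5 -2.938 1.639
endloop
endfacet
facet normal 0.272 0.002 0.962
outer loop
vertex -3.093 -3.226 1.807
vertex -2.5 -2.938 1.639
vertex -3.037 -2.549 1.79
endloop
endfacet
facet normal -0.270 -0.002 -0.963
outer loop
vertex -2.866 -2.941 0.34
vertex -3.403 -2.551 0.49
vertex -2.81 -2.263 0.323
endloop
endfacet
facet normal 0.959 -0.086 -0.270
outer loop
vertex -2.866 -2.941 0.34
vertex -2.81 -2.263 0.323
vertex -2.5 -2.938 1.639
endloop
endfacet
facet normal 0.959 -0.086 -0.270
outer loop
vertex -2.5 -2.938 1.639
vertex -2.81 -2.263 0.323
vertex -2.444 -2.261 1.622
endloop
endfacet
facet normal 0.272 0.002 0.962
outer loop
vertex -2.5 -2.938 1.639
vertex -2.444 -2.261 1.622
vertex -3.037 -2.549 1.79
endloop
endfacet

endsolid
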